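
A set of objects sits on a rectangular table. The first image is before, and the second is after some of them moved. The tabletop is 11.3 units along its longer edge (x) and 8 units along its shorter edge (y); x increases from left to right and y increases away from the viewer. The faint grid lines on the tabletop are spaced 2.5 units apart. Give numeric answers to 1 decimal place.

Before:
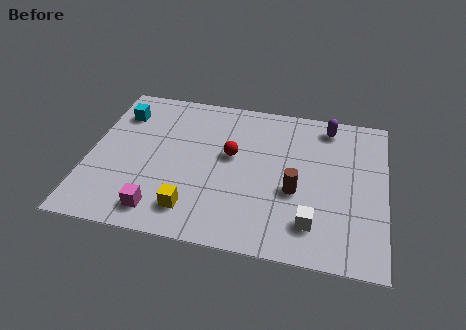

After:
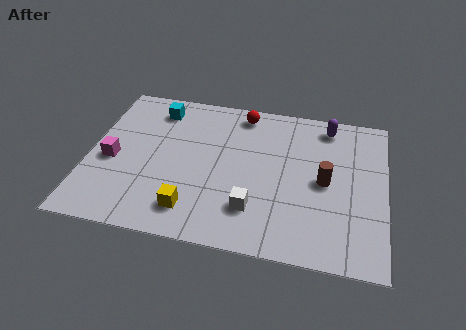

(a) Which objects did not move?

the purple capsule and the yellow cube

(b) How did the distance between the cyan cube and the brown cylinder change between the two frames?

-0.4

Before: roughly 7.5 units apart; after: 7.1. That's 0.4 units closer together.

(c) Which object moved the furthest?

the magenta cube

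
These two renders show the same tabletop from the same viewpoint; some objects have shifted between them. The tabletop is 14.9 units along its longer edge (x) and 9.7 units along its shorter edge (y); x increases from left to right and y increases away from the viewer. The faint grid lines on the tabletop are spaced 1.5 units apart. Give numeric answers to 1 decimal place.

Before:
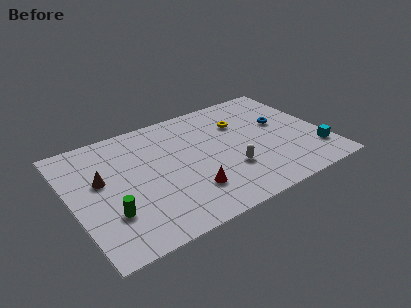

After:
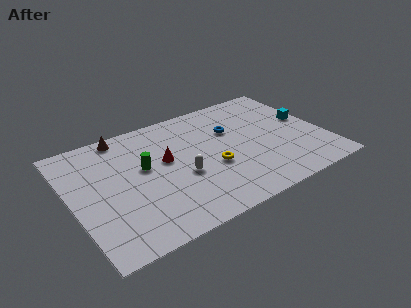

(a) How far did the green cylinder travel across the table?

3.6

The green cylinder was near (1.9, 2.9) before and (4.3, 5.6) after, so it travelled √(2.4² + 2.7²) ≈ 3.6 units.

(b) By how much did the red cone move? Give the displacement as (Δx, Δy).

(-0.9, 3.1)

From the two frames, the red cone sits at roughly (6.5, 2.5) before and (5.6, 5.6) after.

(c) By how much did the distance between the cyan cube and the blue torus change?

+0.8

The distance was about 3.7 in the first image and 4.5 in the second, so they moved 0.8 units further apart.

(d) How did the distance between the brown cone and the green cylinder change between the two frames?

+0.5

Before: roughly 2.8 units apart; after: 3.3. That's 0.5 units further apart.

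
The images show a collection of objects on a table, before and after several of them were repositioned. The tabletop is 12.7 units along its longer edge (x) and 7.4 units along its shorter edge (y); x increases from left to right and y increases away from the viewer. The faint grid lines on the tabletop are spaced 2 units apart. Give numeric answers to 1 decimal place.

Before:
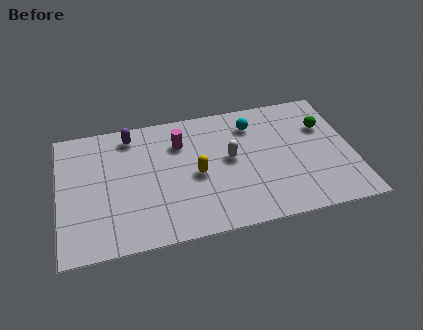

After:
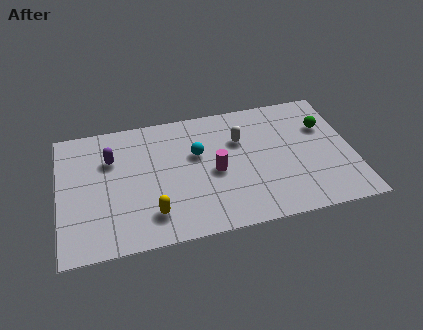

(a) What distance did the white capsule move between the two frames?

1.1

The white capsule moved from about (7.4, 4.0) to (7.9, 5.0), a distance of √(0.5² + 1.0²) ≈ 1.1.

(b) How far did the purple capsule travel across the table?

1.5

The purple capsule was near (3.2, 6.3) before and (2.3, 5.1) after, so it travelled √(0.9² + 1.2²) ≈ 1.5 units.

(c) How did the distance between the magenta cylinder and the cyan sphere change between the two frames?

-1.8

They were about 3.2 units apart before and 1.4 after — 1.8 units closer together.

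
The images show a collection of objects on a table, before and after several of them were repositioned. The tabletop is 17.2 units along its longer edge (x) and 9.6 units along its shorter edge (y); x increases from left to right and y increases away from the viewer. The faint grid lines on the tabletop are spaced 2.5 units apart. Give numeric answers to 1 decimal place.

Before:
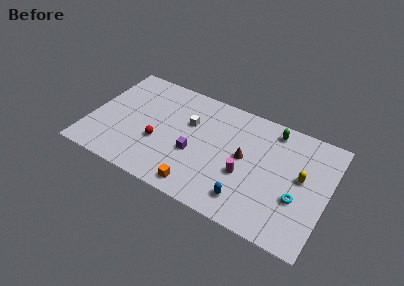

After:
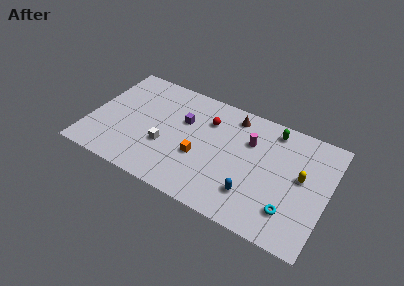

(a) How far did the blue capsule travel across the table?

0.7

The blue capsule moved from about (11.8, 1.8) to (12.1, 2.4), a distance of √(0.3² + 0.6²) ≈ 0.7.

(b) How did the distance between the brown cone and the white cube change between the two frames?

+2.1

The distance was about 4.3 in the first image and 6.4 in the second, so they moved 2.1 units further apart.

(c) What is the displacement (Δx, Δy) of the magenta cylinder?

(0.0, 2.9)

The magenta cylinder started near (11.4, 3.7) and ended near (11.4, 6.6).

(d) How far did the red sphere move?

4.7

From (5.1, 3.6) to (8.3, 7.0), the red sphere covered √(3.2² + 3.4²) ≈ 4.7 units.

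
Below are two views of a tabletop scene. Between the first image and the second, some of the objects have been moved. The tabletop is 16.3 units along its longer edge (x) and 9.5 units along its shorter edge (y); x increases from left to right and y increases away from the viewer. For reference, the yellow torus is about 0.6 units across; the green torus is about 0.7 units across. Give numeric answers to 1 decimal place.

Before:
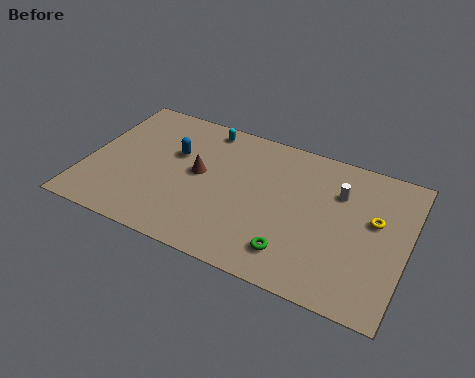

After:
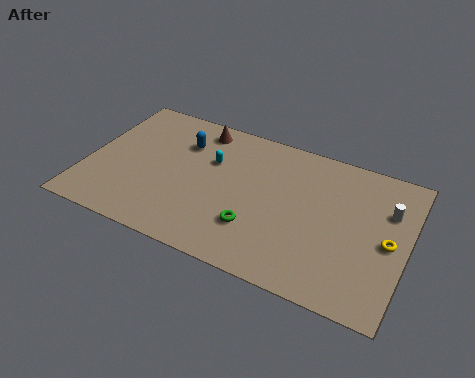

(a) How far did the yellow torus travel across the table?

1.4

The yellow torus was near (14.6, 5.6) before and (15.4, 4.5) after, so it travelled √(0.8² + 1.1²) ≈ 1.4 units.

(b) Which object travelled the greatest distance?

the brown cone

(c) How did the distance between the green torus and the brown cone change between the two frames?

+0.5

The distance was about 6.1 in the first image and 6.6 in the second, so they moved 0.5 units further apart.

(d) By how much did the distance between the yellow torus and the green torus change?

+1.5

Before: roughly 5.2 units apart; after: 6.7. That's 1.5 units further apart.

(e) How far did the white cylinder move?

2.5

From (12.7, 6.7) to (15.2, 6.5), the white cylinder covered √(2.5² + 0.2²) ≈ 2.5 units.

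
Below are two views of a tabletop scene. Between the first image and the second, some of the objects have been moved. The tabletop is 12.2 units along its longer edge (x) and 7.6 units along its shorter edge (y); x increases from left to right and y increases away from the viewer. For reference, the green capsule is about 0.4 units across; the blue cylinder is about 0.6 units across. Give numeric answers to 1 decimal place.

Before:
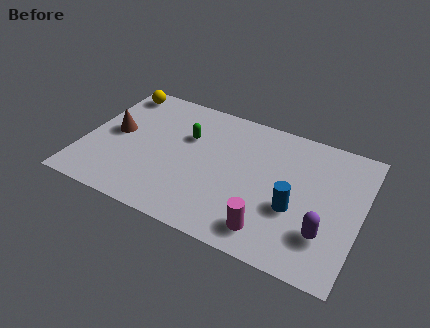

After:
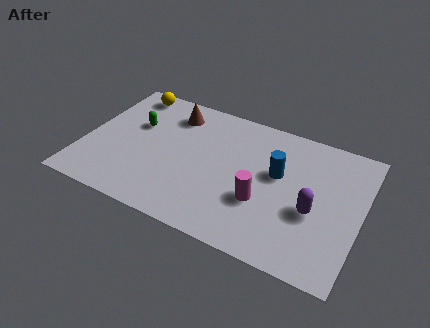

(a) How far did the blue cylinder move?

1.8

The blue cylinder was near (9.4, 2.9) before and (8.5, 4.5) after, so it travelled √(0.9² + 1.6²) ≈ 1.8 units.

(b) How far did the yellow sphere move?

0.5

The yellow sphere moved from about (1.0, 6.6) to (1.5, 6.7), a distance of √(0.5² + 0.1²) ≈ 0.5.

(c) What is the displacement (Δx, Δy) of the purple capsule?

(-0.6, 1.0)

The purple capsule started near (10.8, 2.1) and ended near (10.2, 3.1).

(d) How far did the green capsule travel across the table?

2.3

The green capsule was near (4.4, 5.0) before and (2.1, 4.8) after, so it travelled √(2.3² + 0.2²) ≈ 2.3 units.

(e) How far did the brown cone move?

3.1

The brown cone moved from about (1.3, 4.0) to (3.6, 6.1), a distance of √(2.3² + 2.1²) ≈ 3.1.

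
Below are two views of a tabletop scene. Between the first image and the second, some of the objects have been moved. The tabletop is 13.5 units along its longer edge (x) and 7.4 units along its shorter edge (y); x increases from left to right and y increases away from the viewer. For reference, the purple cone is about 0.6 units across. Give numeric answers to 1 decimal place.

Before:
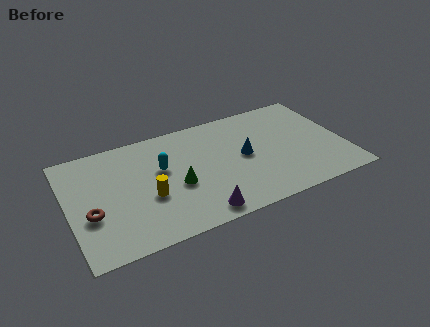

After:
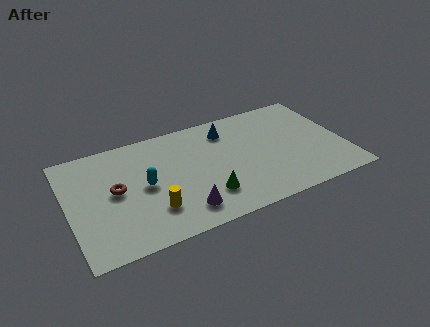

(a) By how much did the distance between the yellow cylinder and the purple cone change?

-1.5

The distance was about 3.0 in the first image and 1.5 in the second, so they moved 1.5 units closer together.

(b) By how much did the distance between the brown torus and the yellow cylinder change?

-0.3

Before: roughly 2.8 units apart; after: 2.5. That's 0.3 units closer together.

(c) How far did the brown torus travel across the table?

1.7

The brown torus was near (1.0, 2.8) before and (2.3, 3.9) after, so it travelled √(1.3² + 1.1²) ≈ 1.7 units.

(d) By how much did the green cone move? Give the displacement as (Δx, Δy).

(1.3, -1.2)

From the two frames, the green cone sits at roughly (5.2, 3.1) before and (6.5, 1.9) after.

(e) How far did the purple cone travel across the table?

0.9

The purple cone was near (6.0, 0.9) before and (5.3, 1.4) after, so it travelled √(0.7² + 0.5²) ≈ 0.9 units.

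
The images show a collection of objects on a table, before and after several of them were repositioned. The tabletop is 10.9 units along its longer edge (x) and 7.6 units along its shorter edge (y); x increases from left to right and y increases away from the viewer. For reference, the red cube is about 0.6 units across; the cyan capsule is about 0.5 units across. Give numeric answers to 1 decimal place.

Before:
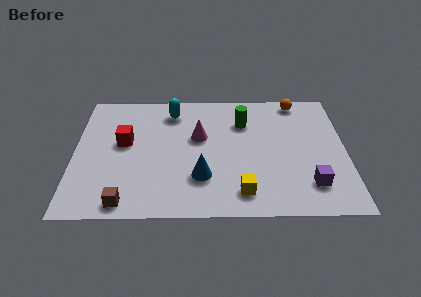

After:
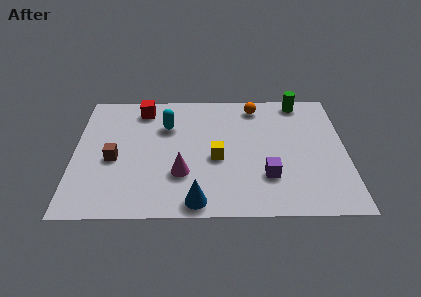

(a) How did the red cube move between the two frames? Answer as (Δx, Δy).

(0.7, 2.1)

From the two frames, the red cube sits at roughly (2.0, 4.3) before and (2.7, 6.4) after.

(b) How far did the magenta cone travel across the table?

2.3

The magenta cone moved from about (5.0, 4.6) to (4.3, 2.4), a distance of √(0.7² + 2.2²) ≈ 2.3.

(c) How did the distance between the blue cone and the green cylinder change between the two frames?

+3.6

Before: roughly 3.7 units apart; after: 7.3. That's 3.6 units further apart.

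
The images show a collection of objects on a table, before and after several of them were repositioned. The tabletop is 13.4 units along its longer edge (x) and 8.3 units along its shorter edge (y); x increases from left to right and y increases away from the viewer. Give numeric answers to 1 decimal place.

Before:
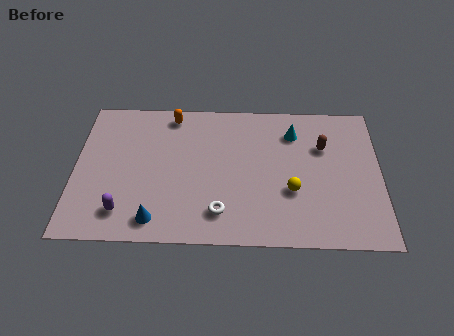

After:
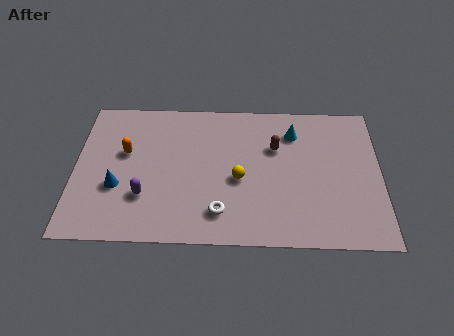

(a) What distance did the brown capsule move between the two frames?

2.1

From (10.9, 5.6) to (8.8, 5.5), the brown capsule covered √(2.1² + 0.1²) ≈ 2.1 units.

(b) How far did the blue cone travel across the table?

2.5

From (3.6, 1.2) to (1.9, 3.0), the blue cone covered √(1.7² + 1.8²) ≈ 2.5 units.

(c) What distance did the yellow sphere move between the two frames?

2.4

From (9.5, 3.0) to (7.2, 3.6), the yellow sphere covered √(2.3² + 0.6²) ≈ 2.4 units.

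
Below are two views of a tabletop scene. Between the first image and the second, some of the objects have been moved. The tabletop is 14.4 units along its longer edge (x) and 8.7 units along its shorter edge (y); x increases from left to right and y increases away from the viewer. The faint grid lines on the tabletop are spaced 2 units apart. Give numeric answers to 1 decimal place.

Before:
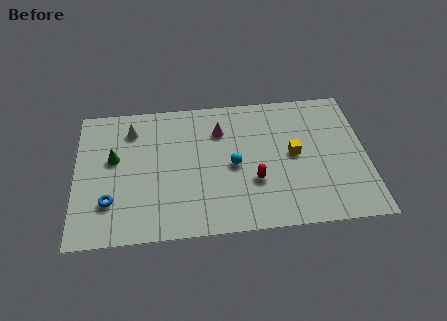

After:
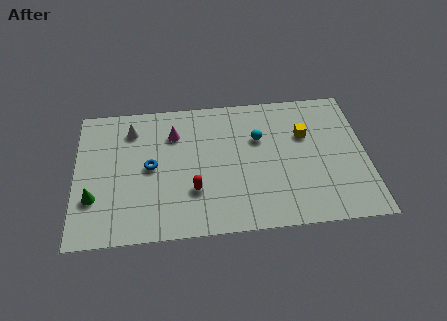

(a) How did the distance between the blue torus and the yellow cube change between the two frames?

-1.5

Before: roughly 9.3 units apart; after: 7.8. That's 1.5 units closer together.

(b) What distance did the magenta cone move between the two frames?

2.3

The magenta cone was near (7.2, 6.4) before and (4.9, 6.4) after, so it travelled √(2.3² + 0.0²) ≈ 2.3 units.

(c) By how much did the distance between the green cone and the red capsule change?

-2.3

Before: roughly 7.2 units apart; after: 4.9. That's 2.3 units closer together.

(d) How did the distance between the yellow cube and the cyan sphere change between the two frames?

-0.7

They were about 3.0 units apart before and 2.3 after — 0.7 units closer together.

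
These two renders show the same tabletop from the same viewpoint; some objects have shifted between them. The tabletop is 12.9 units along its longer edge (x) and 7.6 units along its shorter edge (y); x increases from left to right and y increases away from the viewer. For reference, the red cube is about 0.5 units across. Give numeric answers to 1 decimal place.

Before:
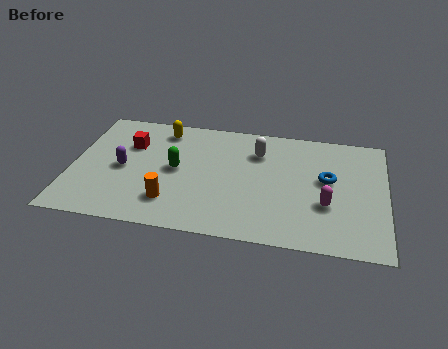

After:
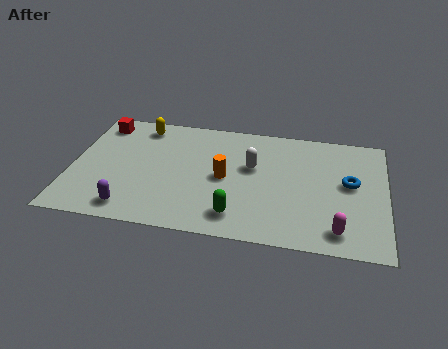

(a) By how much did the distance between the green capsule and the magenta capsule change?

-2.2

They were about 6.3 units apart before and 4.1 after — 2.2 units closer together.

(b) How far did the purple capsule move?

2.5

The purple capsule moved from about (2.1, 3.6) to (2.6, 1.1), a distance of √(0.5² + 2.5²) ≈ 2.5.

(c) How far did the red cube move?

1.8

The red cube was near (2.3, 5.2) before and (1.0, 6.4) after, so it travelled √(1.3² + 1.2²) ≈ 1.8 units.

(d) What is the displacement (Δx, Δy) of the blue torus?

(0.9, -0.1)

The blue torus started near (10.5, 4.3) and ended near (11.4, 4.2).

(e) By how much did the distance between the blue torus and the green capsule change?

-0.9

Before: roughly 6.2 units apart; after: 5.3. That's 0.9 units closer together.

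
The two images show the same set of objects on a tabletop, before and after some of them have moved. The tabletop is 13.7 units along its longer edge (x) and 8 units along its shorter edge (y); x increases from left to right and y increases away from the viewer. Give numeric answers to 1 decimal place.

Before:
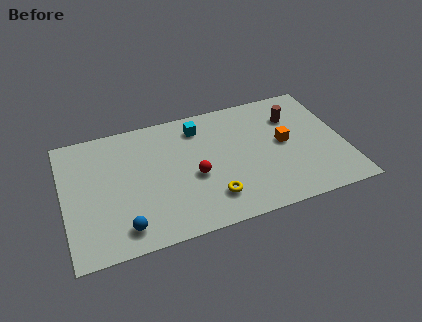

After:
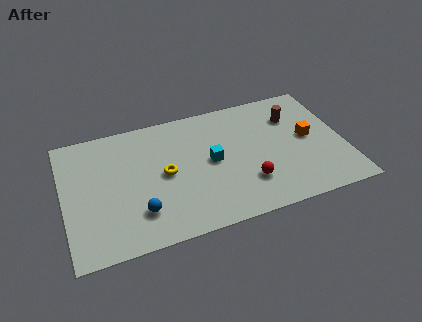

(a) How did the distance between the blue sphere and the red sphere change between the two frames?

+1.1

Before: roughly 4.2 units apart; after: 5.3. That's 1.1 units further apart.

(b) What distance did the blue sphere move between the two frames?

1.1

The blue sphere was near (2.7, 1.3) before and (3.5, 2.0) after, so it travelled √(0.8² + 0.7²) ≈ 1.1 units.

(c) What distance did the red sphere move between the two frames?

2.8

The red sphere moved from about (6.3, 3.4) to (8.8, 2.2), a distance of √(2.5² + 1.2²) ≈ 2.8.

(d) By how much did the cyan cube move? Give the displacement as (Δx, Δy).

(0.4, -2.4)

The cyan cube started near (6.8, 6.5) and ended near (7.2, 4.1).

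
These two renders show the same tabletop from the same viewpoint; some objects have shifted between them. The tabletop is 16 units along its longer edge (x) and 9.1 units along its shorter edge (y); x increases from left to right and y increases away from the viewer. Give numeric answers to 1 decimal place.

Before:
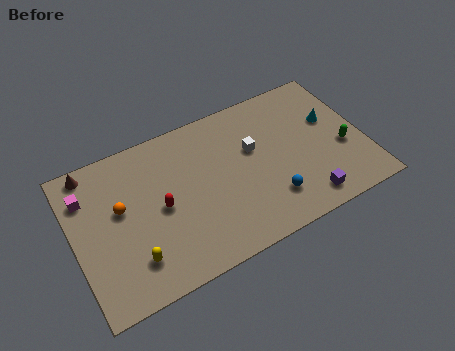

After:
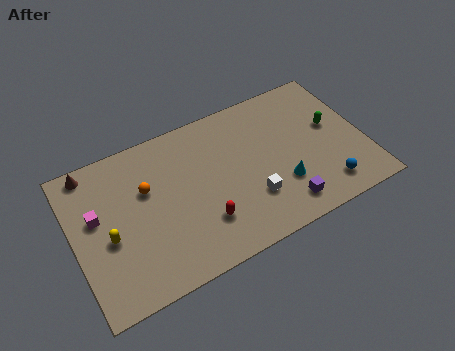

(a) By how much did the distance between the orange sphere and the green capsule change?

-2.0

They were about 12.3 units apart before and 10.3 after — 2.0 units closer together.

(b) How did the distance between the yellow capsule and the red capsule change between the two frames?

+2.3

Before: roughly 2.9 units apart; after: 5.2. That's 2.3 units further apart.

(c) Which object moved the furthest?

the cyan cone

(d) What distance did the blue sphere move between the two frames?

3.1

From (10.5, 2.2) to (13.5, 1.6), the blue sphere covered √(3.0² + 0.6²) ≈ 3.1 units.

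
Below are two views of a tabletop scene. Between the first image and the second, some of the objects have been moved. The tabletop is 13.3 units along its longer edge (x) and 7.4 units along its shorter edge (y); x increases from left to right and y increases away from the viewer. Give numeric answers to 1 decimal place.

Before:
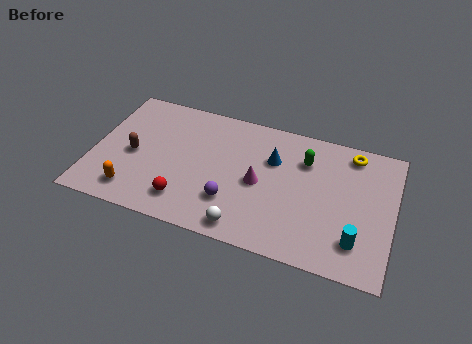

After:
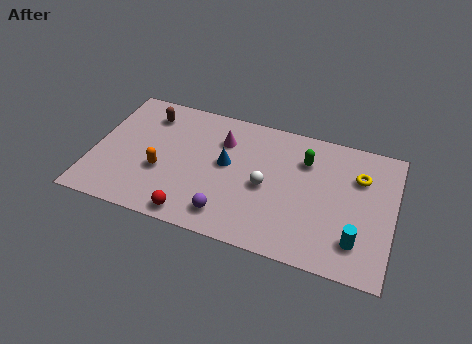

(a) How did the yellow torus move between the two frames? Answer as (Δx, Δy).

(0.4, -1.2)

From the two frames, the yellow torus sits at roughly (11.3, 6.4) before and (11.7, 5.2) after.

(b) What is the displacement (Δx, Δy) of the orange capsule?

(1.1, 1.5)

From the two frames, the orange capsule sits at roughly (2.0, 1.3) before and (3.1, 2.8) after.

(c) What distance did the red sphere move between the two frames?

0.8

The red sphere moved from about (4.3, 1.5) to (4.7, 0.8), a distance of √(0.4² + 0.7²) ≈ 0.8.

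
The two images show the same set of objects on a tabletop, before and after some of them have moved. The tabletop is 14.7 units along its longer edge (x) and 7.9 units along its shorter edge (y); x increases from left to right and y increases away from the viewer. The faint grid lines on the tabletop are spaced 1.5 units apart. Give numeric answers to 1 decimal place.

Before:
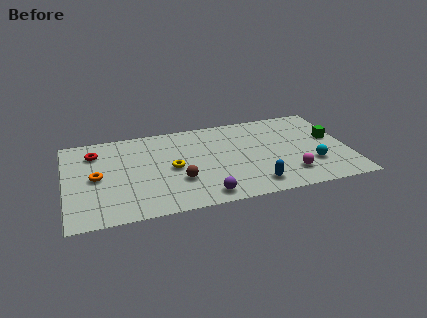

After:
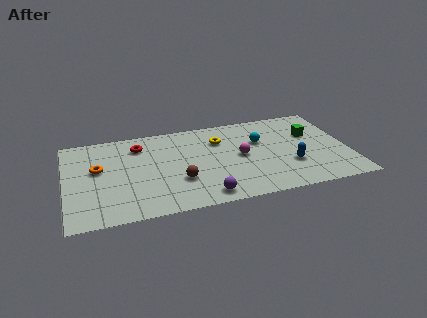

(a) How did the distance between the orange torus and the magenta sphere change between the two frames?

-2.7

Before: roughly 10.1 units apart; after: 7.4. That's 2.7 units closer together.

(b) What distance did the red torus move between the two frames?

2.3

From (1.6, 6.1) to (3.9, 6.2), the red torus covered √(2.3² + 0.1²) ≈ 2.3 units.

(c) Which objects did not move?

the brown sphere and the purple sphere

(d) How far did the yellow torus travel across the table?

3.2

The yellow torus moved from about (5.5, 3.8) to (8.1, 5.7), a distance of √(2.6² + 1.9²) ≈ 3.2.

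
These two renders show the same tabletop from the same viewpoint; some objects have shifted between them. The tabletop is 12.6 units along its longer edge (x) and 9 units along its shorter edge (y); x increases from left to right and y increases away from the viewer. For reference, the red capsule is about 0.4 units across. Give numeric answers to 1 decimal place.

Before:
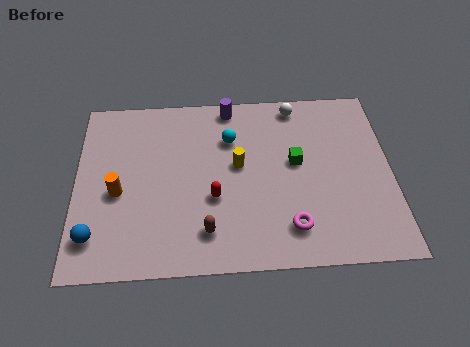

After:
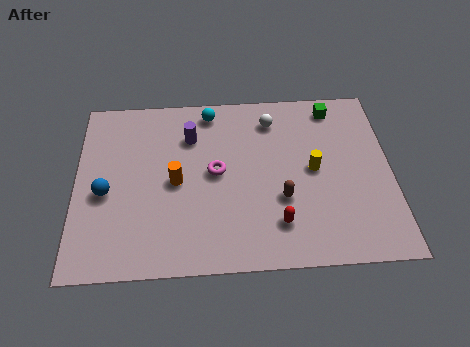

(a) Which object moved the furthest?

the magenta torus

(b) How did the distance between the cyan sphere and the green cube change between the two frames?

+2.0

They were about 3.0 units apart before and 5.0 after — 2.0 units further apart.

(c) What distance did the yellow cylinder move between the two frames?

3.0

From (6.5, 5.0) to (9.5, 4.6), the yellow cylinder covered √(3.0² + 0.4²) ≈ 3.0 units.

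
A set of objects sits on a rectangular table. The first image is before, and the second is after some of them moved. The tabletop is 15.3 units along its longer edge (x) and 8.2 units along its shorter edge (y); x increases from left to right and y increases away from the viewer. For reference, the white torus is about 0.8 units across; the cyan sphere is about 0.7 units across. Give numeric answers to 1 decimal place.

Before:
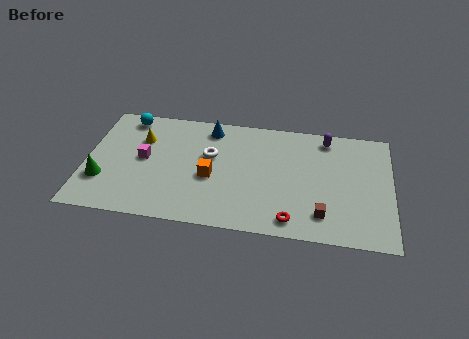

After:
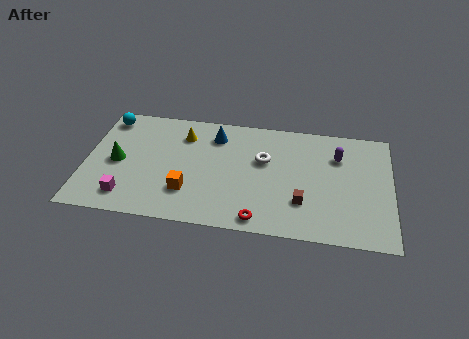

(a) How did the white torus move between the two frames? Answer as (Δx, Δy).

(2.7, 0.1)

From the two frames, the white torus sits at roughly (6.2, 5.0) before and (8.9, 5.1) after.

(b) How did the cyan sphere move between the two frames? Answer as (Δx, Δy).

(-1.0, -0.2)

The cyan sphere started near (1.9, 7.2) and ended near (0.9, 7.0).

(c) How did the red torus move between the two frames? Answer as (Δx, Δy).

(-1.6, -0.2)

The red torus was at about (10.4, 1.1) and moved to about (8.8, 0.9).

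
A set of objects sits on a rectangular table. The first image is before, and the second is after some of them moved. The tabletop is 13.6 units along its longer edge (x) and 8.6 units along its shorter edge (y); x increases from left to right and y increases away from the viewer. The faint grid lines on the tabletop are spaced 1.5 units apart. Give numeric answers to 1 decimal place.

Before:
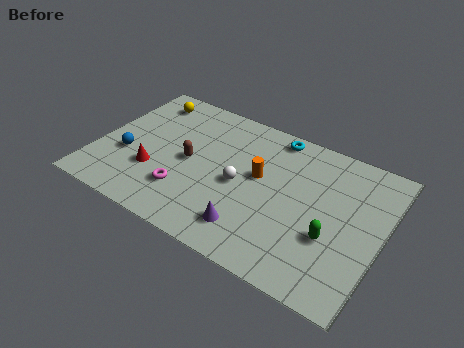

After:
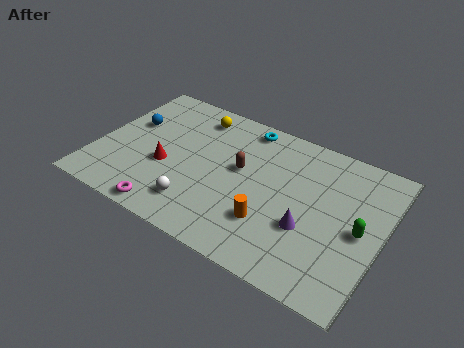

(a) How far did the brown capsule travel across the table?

2.5

The brown capsule moved from about (4.4, 4.2) to (6.8, 4.9), a distance of √(2.4² + 0.7²) ≈ 2.5.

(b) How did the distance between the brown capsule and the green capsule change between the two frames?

-1.2

They were about 7.1 units apart before and 5.9 after — 1.2 units closer together.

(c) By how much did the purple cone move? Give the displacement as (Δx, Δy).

(2.5, 1.4)

From the two frames, the purple cone sits at roughly (7.8, 1.7) before and (10.3, 3.1) after.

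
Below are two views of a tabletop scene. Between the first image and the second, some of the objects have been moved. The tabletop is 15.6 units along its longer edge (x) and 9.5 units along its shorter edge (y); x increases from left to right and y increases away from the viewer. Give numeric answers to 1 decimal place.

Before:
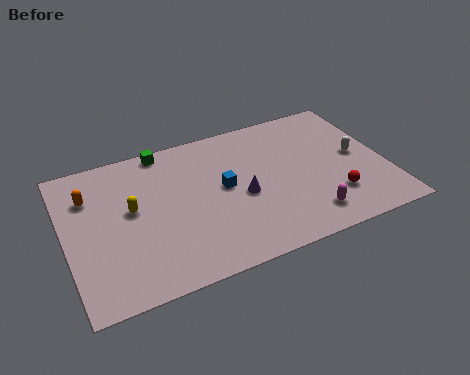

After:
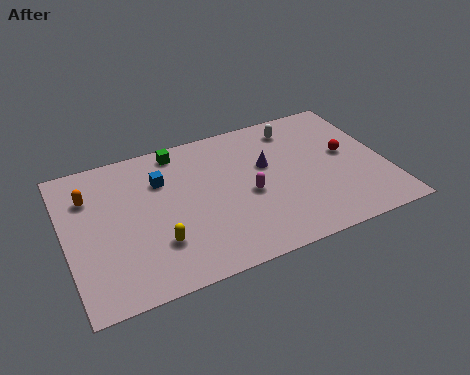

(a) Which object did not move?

the orange capsule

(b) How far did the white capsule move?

4.0

The white capsule was near (14.3, 4.9) before and (11.6, 7.9) after, so it travelled √(2.7² + 3.0²) ≈ 4.0 units.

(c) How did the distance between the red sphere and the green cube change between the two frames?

-1.3

Before: roughly 9.9 units apart; after: 8.6. That's 1.3 units closer together.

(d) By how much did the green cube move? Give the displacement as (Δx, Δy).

(0.7, -0.3)

The green cube started near (5.1, 8.7) and ended near (5.8, 8.4).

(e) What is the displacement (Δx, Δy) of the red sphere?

(1.0, 2.7)

The red sphere was at about (12.8, 2.5) and moved to about (13.8, 5.2).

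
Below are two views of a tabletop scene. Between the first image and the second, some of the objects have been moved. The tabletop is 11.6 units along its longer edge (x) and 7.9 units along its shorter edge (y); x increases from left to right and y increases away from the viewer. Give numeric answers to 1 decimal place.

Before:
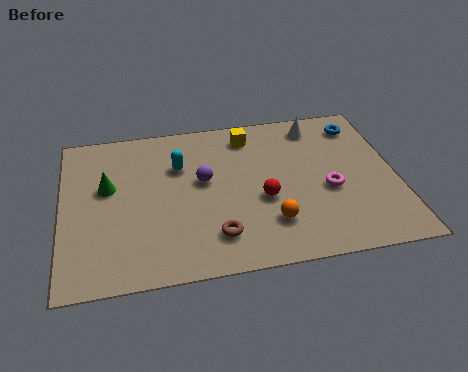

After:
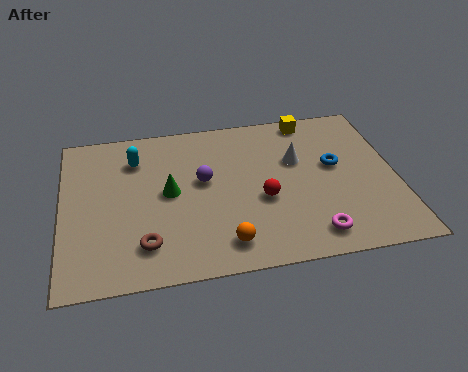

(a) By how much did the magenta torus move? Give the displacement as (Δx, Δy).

(-0.7, -2.1)

From the two frames, the magenta torus sits at roughly (9.2, 3.3) before and (8.5, 1.2) after.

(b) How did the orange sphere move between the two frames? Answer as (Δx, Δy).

(-1.6, -0.7)

From the two frames, the orange sphere sits at roughly (7.1, 2.0) before and (5.5, 1.3) after.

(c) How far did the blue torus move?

2.2

The blue torus moved from about (10.5, 6.5) to (9.5, 4.5), a distance of √(1.0² + 2.0²) ≈ 2.2.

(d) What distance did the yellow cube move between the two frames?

2.3

The yellow cube moved from about (6.6, 6.6) to (8.8, 7.1), a distance of √(2.2² + 0.5²) ≈ 2.3.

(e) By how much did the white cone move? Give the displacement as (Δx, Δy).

(-0.8, -1.7)

The white cone was at about (9.0, 6.7) and moved to about (8.2, 5.0).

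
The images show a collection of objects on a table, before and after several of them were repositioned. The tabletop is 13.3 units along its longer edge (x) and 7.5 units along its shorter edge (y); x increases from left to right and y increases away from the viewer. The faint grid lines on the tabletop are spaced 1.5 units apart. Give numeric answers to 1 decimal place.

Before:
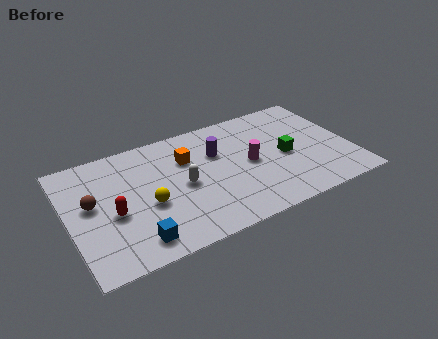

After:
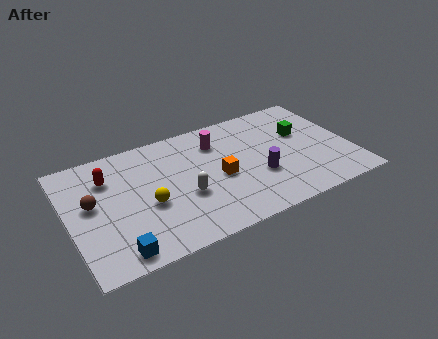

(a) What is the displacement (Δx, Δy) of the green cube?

(1.0, 1.2)

From the two frames, the green cube sits at roughly (10.2, 3.5) before and (11.2, 4.7) after.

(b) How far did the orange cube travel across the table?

2.2

The orange cube was near (5.7, 5.2) before and (7.0, 3.4) after, so it travelled √(1.3² + 1.8²) ≈ 2.2 units.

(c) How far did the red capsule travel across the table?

2.3

The red capsule was near (2.0, 3.2) before and (2.0, 5.5) after, so it travelled √(0.0² + 2.3²) ≈ 2.3 units.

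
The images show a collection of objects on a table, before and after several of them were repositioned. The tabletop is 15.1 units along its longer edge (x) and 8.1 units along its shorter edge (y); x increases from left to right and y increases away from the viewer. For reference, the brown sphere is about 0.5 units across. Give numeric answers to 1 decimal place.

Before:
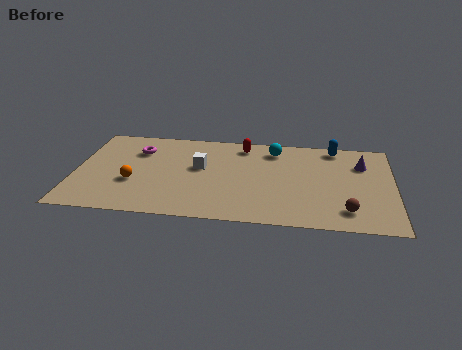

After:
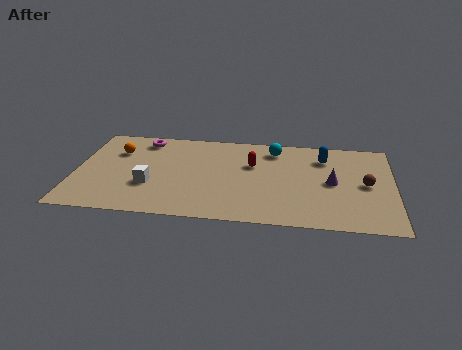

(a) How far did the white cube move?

3.0

From (5.9, 4.7) to (3.6, 2.8), the white cube covered √(2.3² + 1.9²) ≈ 3.0 units.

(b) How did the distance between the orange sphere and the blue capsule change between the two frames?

-0.5

They were about 10.4 units apart before and 9.9 after — 0.5 units closer together.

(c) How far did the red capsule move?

1.8

From (7.9, 6.9) to (8.4, 5.2), the red capsule covered √(0.5² + 1.7²) ≈ 1.8 units.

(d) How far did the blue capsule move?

1.1

From (12.3, 7.2) to (11.8, 6.2), the blue capsule covered √(0.5² + 1.0²) ≈ 1.1 units.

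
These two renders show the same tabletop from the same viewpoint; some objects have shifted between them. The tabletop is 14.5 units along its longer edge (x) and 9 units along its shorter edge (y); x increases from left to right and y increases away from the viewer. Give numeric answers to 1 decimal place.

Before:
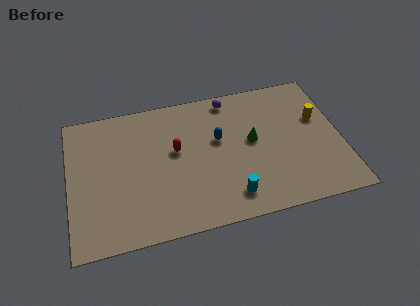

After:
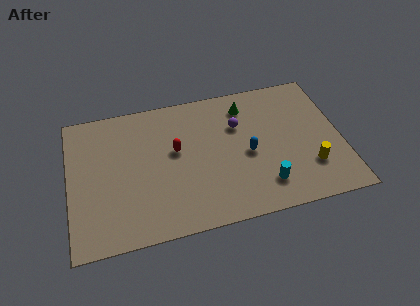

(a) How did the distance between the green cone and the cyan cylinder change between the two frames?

+1.8

Before: roughly 3.6 units apart; after: 5.4. That's 1.8 units further apart.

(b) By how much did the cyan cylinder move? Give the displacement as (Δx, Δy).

(1.8, 0.3)

From the two frames, the cyan cylinder sits at roughly (8.4, 1.6) before and (10.2, 1.9) after.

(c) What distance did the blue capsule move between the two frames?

2.0

The blue capsule was near (8.0, 5.4) before and (9.5, 4.1) after, so it travelled √(1.5² + 1.3²) ≈ 2.0 units.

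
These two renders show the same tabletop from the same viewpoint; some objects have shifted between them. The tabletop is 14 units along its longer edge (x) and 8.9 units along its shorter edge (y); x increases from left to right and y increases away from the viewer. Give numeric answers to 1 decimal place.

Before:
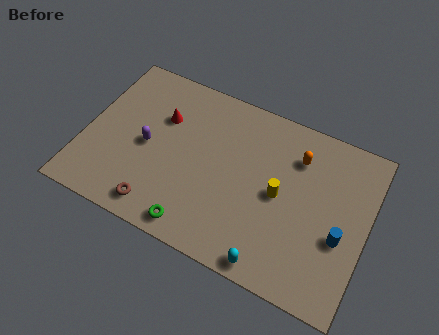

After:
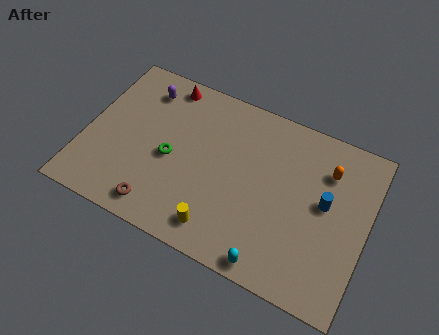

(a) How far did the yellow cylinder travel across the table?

4.0

From (9.7, 4.4) to (7.1, 1.4), the yellow cylinder covered √(2.6² + 3.0²) ≈ 4.0 units.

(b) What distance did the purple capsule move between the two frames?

3.1

From (3.1, 4.2) to (2.5, 7.2), the purple capsule covered √(0.6² + 3.0²) ≈ 3.1 units.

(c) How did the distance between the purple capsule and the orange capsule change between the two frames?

+1.7

They were about 7.6 units apart before and 9.3 after — 1.7 units further apart.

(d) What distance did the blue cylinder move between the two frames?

1.7

The blue cylinder was near (12.8, 3.5) before and (11.9, 4.9) after, so it travelled √(0.9² + 1.4²) ≈ 1.7 units.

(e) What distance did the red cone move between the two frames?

1.9

The red cone was near (3.6, 6.0) before and (3.5, 7.9) after, so it travelled √(0.1² + 1.9²) ≈ 1.9 units.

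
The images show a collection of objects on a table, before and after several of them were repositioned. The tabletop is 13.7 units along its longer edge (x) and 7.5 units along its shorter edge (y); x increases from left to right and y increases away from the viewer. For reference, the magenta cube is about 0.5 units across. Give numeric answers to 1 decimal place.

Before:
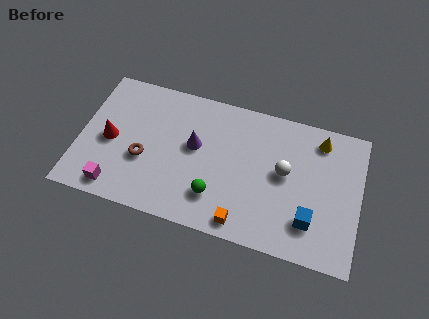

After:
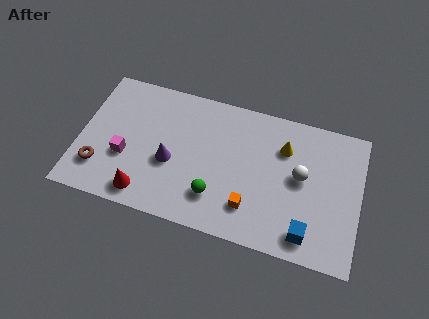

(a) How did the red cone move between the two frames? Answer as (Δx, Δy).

(1.9, -2.4)

From the two frames, the red cone sits at roughly (1.5, 3.5) before and (3.4, 1.1) after.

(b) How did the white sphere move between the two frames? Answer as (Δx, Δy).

(0.8, 0.0)

The white sphere was at about (10.0, 4.1) and moved to about (10.8, 4.1).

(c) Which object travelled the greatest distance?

the red cone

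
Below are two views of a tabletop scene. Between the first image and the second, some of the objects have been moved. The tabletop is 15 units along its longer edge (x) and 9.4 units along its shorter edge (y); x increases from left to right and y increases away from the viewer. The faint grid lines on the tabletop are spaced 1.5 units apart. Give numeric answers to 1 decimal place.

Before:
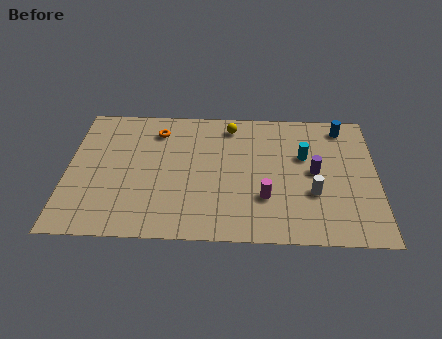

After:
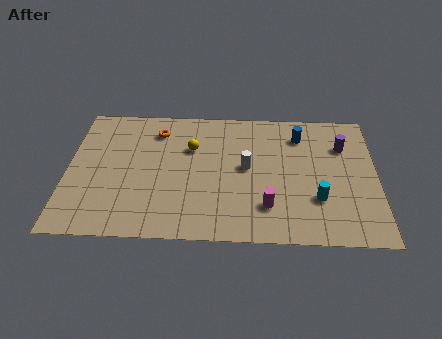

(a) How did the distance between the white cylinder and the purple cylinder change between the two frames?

+3.5

Before: roughly 1.5 units apart; after: 5.0. That's 3.5 units further apart.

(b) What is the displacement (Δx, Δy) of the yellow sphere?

(-1.9, -1.7)

The yellow sphere started near (7.9, 8.0) and ended near (6.0, 6.3).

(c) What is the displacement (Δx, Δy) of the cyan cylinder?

(0.6, -3.0)

From the two frames, the cyan cylinder sits at roughly (11.5, 5.9) before and (12.1, 2.9) after.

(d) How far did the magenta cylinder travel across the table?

0.6

The magenta cylinder moved from about (9.6, 2.9) to (9.7, 2.3), a distance of √(0.1² + 0.6²) ≈ 0.6.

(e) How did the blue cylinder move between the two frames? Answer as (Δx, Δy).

(-2.1, -0.7)

The blue cylinder started near (13.4, 8.1) and ended near (11.3, 7.4).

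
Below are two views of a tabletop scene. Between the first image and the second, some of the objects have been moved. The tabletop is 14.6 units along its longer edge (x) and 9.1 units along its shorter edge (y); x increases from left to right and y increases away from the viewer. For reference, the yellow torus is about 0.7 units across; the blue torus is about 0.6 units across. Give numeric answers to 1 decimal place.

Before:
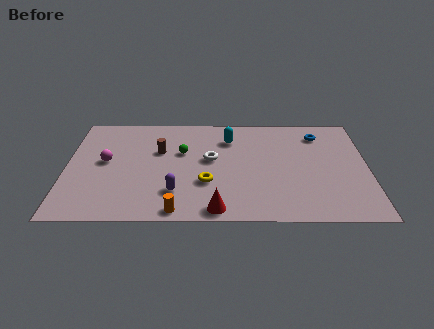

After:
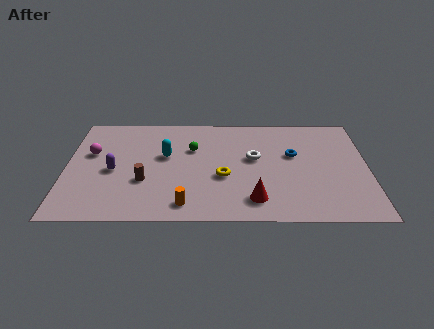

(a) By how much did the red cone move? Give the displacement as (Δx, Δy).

(1.8, 0.8)

The red cone was at about (7.3, 0.9) and moved to about (9.1, 1.7).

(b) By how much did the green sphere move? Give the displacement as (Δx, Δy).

(0.5, 0.3)

From the two frames, the green sphere sits at roughly (5.6, 5.7) before and (6.1, 6.0) after.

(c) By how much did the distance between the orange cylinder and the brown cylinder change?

-2.3

They were about 5.1 units apart before and 2.8 after — 2.3 units closer together.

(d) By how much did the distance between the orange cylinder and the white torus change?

+0.5

The distance was about 4.6 in the first image and 5.1 in the second, so they moved 0.5 units further apart.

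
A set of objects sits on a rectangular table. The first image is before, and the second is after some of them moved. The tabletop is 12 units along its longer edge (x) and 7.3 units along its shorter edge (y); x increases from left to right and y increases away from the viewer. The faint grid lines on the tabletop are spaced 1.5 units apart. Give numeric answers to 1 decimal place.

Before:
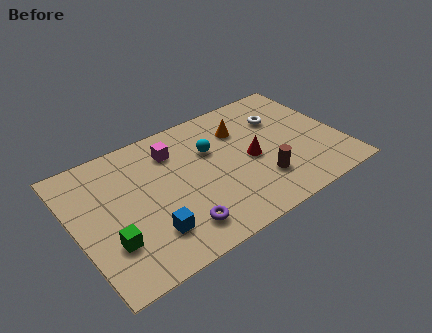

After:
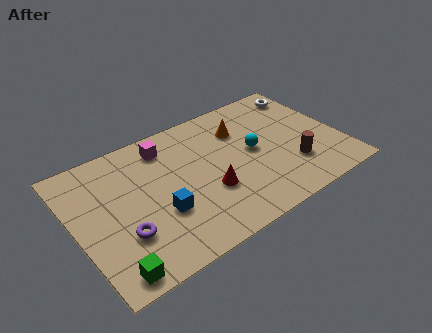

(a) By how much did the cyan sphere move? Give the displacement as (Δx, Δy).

(1.8, -1.0)

The cyan sphere was at about (6.3, 4.8) and moved to about (8.1, 3.8).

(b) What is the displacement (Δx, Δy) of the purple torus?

(-2.3, 0.9)

The purple torus was at about (4.2, 1.4) and moved to about (1.9, 2.3).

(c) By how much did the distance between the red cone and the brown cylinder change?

+2.4

They were about 1.4 units apart before and 3.8 after — 2.4 units further apart.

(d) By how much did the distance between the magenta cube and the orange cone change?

+0.4

They were about 3.1 units apart before and 3.5 after — 0.4 units further apart.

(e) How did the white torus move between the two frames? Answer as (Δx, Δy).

(1.5, 1.0)

The white torus was at about (9.6, 5.1) and moved to about (11.1, 6.1).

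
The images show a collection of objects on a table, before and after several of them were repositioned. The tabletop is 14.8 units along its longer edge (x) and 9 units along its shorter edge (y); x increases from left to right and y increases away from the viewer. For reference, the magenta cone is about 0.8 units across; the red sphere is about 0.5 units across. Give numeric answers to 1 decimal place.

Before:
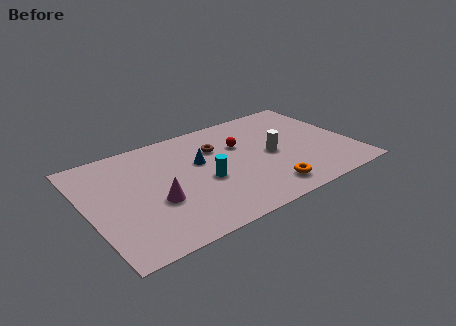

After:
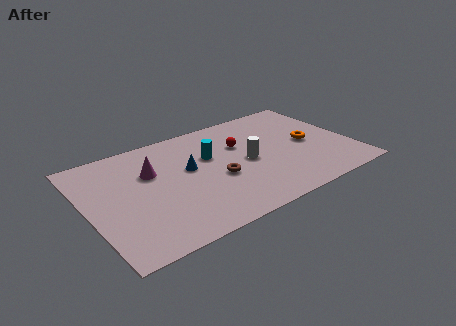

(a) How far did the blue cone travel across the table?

0.8

From (6.4, 5.5) to (5.7, 5.2), the blue cone covered √(0.7² + 0.3²) ≈ 0.8 units.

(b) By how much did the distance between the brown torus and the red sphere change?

+1.4

The distance was about 1.4 in the first image and 2.8 in the second, so they moved 1.4 units further apart.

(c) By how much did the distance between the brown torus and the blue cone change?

+0.7

They were about 1.4 units apart before and 2.1 after — 0.7 units further apart.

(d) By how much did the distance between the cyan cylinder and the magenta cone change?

+0.5

Before: roughly 2.8 units apart; after: 3.3. That's 0.5 units further apart.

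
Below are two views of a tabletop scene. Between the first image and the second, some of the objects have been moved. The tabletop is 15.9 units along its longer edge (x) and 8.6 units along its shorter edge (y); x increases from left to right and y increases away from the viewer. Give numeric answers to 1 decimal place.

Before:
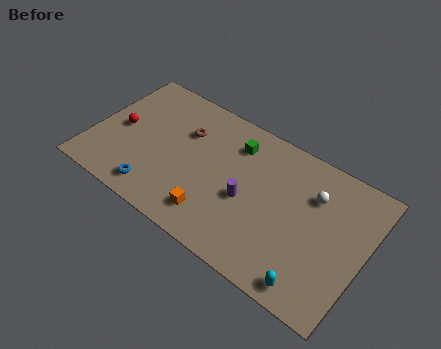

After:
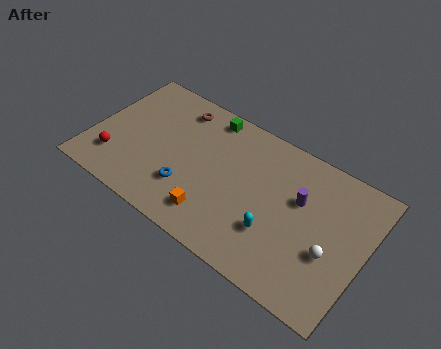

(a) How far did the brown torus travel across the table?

1.5

The brown torus was near (5.1, 5.9) before and (4.4, 7.2) after, so it travelled √(0.7² + 1.3²) ≈ 1.5 units.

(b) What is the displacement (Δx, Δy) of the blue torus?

(1.7, 1.2)

The blue torus started near (4.2, 1.3) and ended near (5.9, 2.5).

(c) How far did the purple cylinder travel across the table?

3.3

From (9.2, 3.7) to (12.0, 5.4), the purple cylinder covered √(2.8² + 1.7²) ≈ 3.3 units.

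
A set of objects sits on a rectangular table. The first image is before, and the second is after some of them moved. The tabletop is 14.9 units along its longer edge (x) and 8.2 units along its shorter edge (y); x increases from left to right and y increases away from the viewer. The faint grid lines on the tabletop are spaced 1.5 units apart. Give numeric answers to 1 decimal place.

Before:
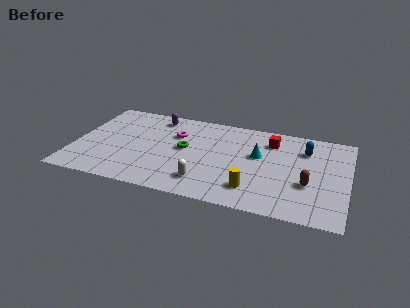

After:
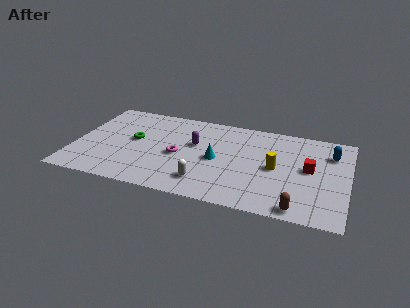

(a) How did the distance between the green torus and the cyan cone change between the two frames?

+0.6

They were about 4.0 units apart before and 4.6 after — 0.6 units further apart.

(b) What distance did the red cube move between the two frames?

3.0

The red cube moved from about (10.6, 6.4) to (12.8, 4.4), a distance of √(2.2² + 2.0²) ≈ 3.0.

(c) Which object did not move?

the white capsule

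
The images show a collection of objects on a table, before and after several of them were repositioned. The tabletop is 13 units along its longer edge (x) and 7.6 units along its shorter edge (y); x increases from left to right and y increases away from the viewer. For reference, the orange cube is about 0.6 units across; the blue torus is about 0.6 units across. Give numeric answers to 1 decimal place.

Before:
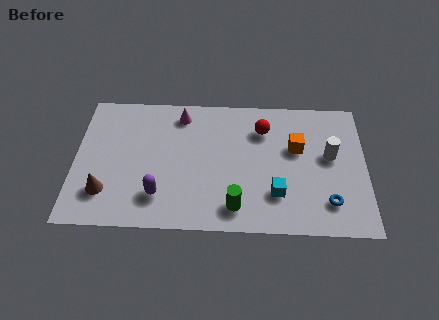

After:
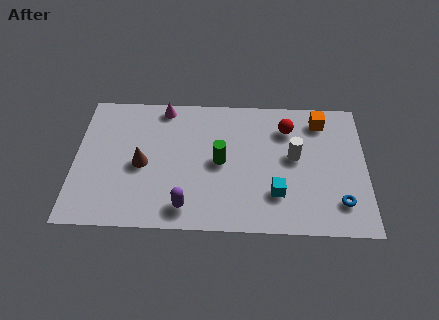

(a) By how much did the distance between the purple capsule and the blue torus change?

-0.7

Before: roughly 7.5 units apart; after: 6.8. That's 0.7 units closer together.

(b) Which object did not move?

the cyan cube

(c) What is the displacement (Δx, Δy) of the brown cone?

(1.6, 1.6)

The brown cone was at about (1.4, 1.9) and moved to about (3.0, 3.5).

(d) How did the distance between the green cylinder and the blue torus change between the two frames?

+1.6

They were about 4.1 units apart before and 5.7 after — 1.6 units further apart.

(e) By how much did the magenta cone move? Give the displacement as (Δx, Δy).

(-0.8, 0.4)

The magenta cone started near (4.7, 6.4) and ended near (3.9, 6.8).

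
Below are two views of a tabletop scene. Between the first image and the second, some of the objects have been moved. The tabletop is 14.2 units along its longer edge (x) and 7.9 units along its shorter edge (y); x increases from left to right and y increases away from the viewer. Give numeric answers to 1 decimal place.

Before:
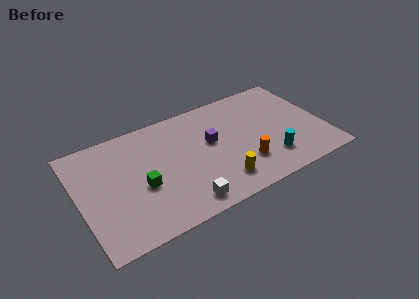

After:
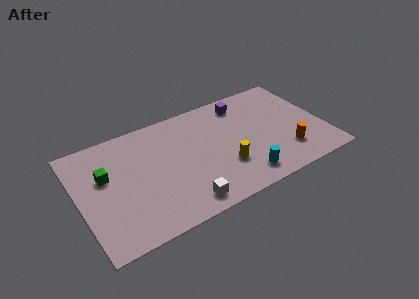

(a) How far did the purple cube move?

3.0

From (7.7, 4.6) to (9.9, 6.6), the purple cube covered √(2.2² + 2.0²) ≈ 3.0 units.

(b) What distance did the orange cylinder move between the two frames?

2.5

The orange cylinder was near (9.3, 2.2) before and (11.8, 2.0) after, so it travelled √(2.5² + 0.2²) ≈ 2.5 units.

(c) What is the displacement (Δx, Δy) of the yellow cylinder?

(0.4, 0.9)

The yellow cylinder was at about (7.8, 1.6) and moved to about (8.2, 2.5).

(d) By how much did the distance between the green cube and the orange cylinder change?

+4.7

They were about 5.9 units apart before and 10.6 after — 4.7 units further apart.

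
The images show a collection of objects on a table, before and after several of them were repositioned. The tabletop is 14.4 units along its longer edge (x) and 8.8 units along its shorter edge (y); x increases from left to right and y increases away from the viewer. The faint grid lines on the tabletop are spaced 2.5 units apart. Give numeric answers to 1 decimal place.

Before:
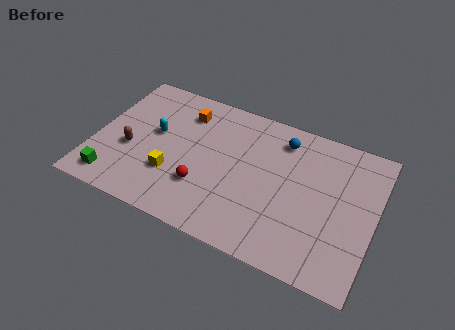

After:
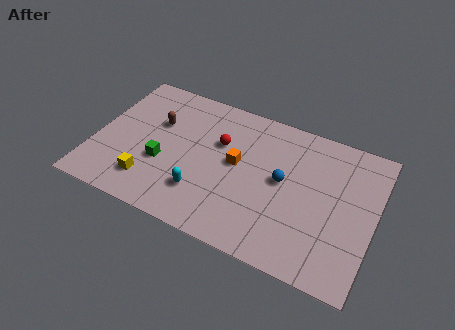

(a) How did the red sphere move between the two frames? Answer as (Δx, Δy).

(0.5, 3.0)

The red sphere was at about (5.8, 2.7) and moved to about (6.3, 5.7).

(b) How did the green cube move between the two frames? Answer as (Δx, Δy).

(2.3, 2.0)

The green cube was at about (1.3, 1.3) and moved to about (3.6, 3.3).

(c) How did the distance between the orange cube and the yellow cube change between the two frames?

+1.0

Before: roughly 4.1 units apart; after: 5.1. That's 1.0 units further apart.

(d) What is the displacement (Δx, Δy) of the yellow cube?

(-1.1, -0.9)

The yellow cube started near (4.2, 2.8) and ended near (3.1, 1.9).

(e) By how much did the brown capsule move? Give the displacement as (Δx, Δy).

(1.1, 2.2)

From the two frames, the brown capsule sits at roughly (1.9, 3.5) before and (3.0, 5.7) after.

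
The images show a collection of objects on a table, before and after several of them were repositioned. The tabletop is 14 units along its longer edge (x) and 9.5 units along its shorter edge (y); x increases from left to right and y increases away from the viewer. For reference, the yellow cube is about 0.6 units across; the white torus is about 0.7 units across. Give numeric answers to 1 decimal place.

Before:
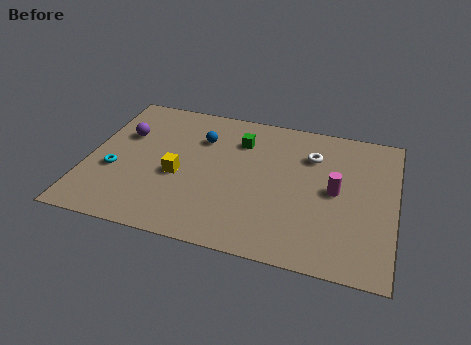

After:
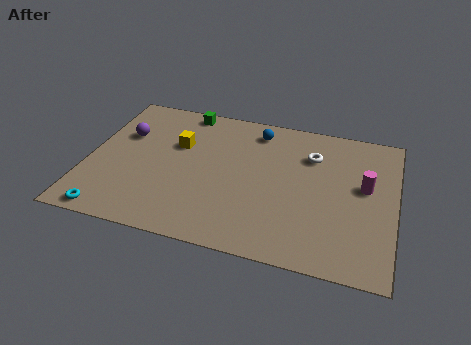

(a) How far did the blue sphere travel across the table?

2.8

The blue sphere moved from about (5.0, 6.8) to (7.5, 8.0), a distance of √(2.5² + 1.2²) ≈ 2.8.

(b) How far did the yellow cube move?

2.1

The yellow cube was near (4.2, 4.0) before and (4.0, 6.1) after, so it travelled √(0.2² + 2.1²) ≈ 2.1 units.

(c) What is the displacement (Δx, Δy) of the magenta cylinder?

(1.3, 0.6)

The magenta cylinder started near (11.3, 4.8) and ended near (12.6, 5.4).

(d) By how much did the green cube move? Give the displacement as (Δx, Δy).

(-2.7, 1.5)

The green cube started near (6.8, 7.1) and ended near (4.1, 8.6).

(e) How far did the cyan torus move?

2.8

The cyan torus moved from about (1.3, 3.6) to (1.4, 0.8), a distance of √(0.1² + 2.8²) ≈ 2.8.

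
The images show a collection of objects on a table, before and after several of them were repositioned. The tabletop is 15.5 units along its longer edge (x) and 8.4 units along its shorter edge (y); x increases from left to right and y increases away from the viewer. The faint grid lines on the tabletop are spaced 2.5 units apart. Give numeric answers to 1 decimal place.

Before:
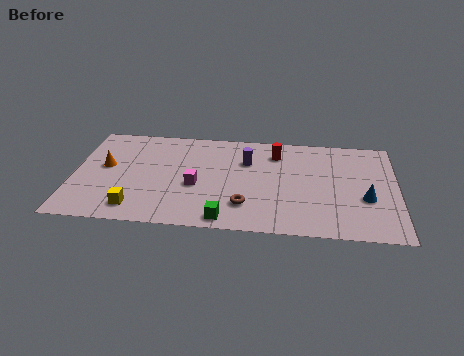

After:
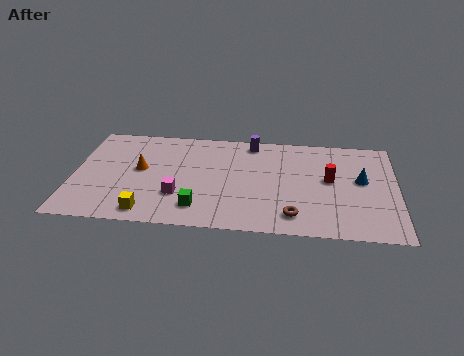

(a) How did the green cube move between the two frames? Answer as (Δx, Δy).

(-1.3, 0.8)

From the two frames, the green cube sits at roughly (7.4, 0.9) before and (6.1, 1.7) after.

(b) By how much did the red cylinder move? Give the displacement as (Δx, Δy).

(2.6, -2.0)

From the two frames, the red cylinder sits at roughly (9.7, 6.6) before and (12.3, 4.6) after.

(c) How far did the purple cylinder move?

1.6

From (8.3, 5.8) to (8.5, 7.4), the purple cylinder covered √(0.2² + 1.6²) ≈ 1.6 units.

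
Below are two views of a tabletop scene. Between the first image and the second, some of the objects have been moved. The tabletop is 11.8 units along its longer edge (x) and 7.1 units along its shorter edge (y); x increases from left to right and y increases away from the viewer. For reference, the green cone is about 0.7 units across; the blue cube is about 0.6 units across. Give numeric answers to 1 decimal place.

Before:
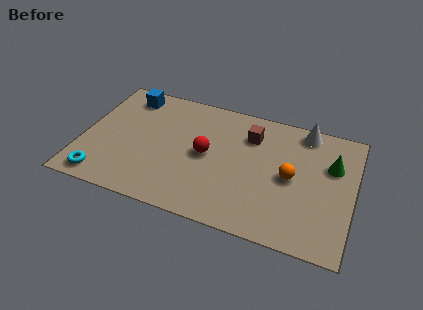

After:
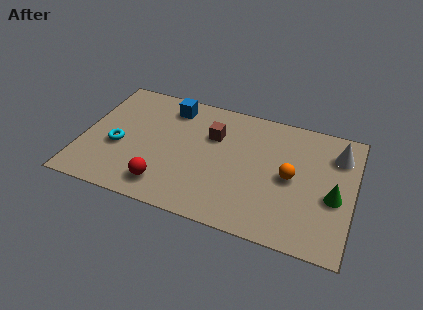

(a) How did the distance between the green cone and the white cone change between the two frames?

+0.3

Before: roughly 2.1 units apart; after: 2.4. That's 0.3 units further apart.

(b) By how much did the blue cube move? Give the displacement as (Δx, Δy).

(1.9, -0.1)

The blue cube started near (1.7, 6.0) and ended near (3.6, 5.9).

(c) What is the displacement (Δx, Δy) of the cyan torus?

(0.5, 2.0)

The cyan torus started near (1.1, 0.9) and ended near (1.6, 2.9).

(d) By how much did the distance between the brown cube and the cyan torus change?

-3.1

The distance was about 7.5 in the first image and 4.4 in the second, so they moved 3.1 units closer together.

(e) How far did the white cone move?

1.7

From (9.5, 6.3) to (11.0, 5.4), the white cone covered √(1.5² + 0.9²) ≈ 1.7 units.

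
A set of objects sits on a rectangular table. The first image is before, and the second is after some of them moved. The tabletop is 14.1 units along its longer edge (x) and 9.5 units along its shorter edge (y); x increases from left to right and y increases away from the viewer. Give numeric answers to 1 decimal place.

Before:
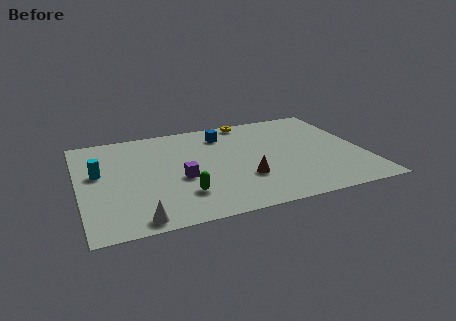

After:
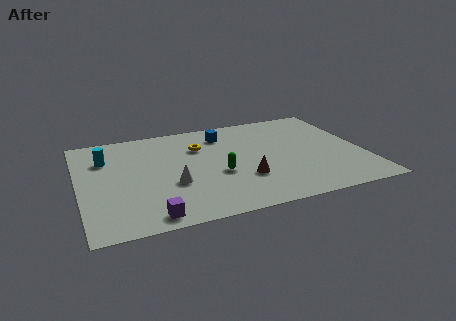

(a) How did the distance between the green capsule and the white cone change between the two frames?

-0.4

The distance was about 2.7 in the first image and 2.3 in the second, so they moved 0.4 units closer together.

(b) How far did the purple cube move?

3.4

The purple cube was near (4.9, 3.9) before and (3.2, 1.0) after, so it travelled √(1.7² + 2.9²) ≈ 3.4 units.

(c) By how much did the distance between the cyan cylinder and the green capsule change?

+1.2

They were about 5.0 units apart before and 6.2 after — 1.2 units further apart.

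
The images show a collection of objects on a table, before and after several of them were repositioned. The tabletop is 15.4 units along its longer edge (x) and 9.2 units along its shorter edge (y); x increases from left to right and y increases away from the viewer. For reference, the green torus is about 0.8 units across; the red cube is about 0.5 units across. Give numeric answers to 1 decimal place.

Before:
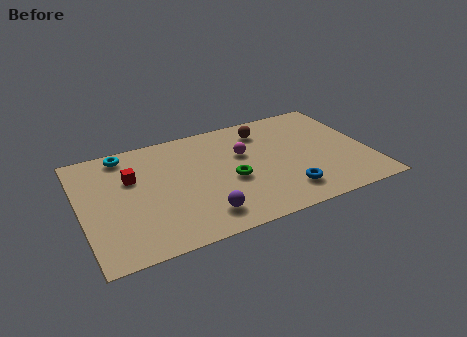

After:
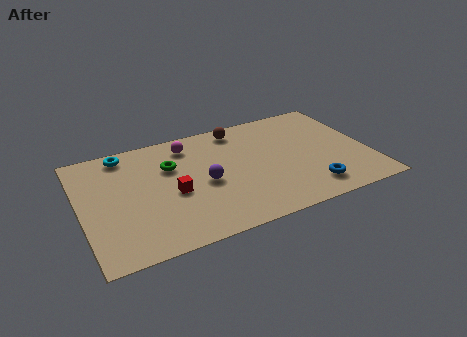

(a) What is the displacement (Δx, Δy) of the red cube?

(2.0, -2.0)

The red cube started near (2.8, 6.0) and ended near (4.8, 4.0).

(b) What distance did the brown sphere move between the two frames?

1.4

From (10.1, 7.4) to (8.8, 8.0), the brown sphere covered √(1.3² + 0.6²) ≈ 1.4 units.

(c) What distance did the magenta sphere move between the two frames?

3.3

From (8.8, 5.8) to (6.0, 7.6), the magenta sphere covered √(2.8² + 1.8²) ≈ 3.3 units.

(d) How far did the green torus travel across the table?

3.8

The green torus moved from about (7.9, 3.9) to (4.9, 6.2), a distance of √(3.0² + 2.3²) ≈ 3.8.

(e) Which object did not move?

the cyan torus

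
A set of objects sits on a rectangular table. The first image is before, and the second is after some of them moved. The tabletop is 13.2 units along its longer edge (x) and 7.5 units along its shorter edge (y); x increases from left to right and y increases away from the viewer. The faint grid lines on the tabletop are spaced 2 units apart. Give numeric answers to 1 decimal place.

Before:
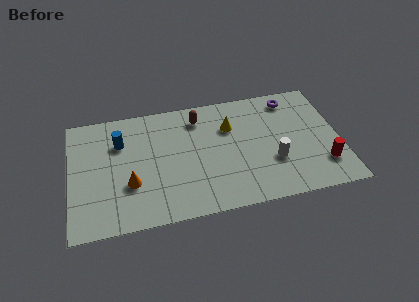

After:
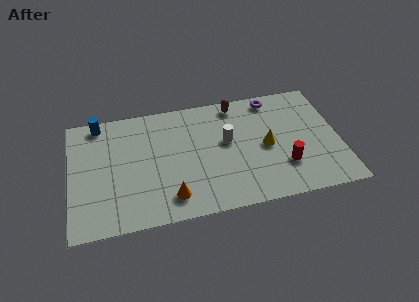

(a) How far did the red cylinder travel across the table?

1.9

The red cylinder moved from about (12.3, 1.9) to (10.4, 2.2), a distance of √(1.9² + 0.3²) ≈ 1.9.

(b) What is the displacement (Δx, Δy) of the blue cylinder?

(-1.0, 1.4)

From the two frames, the blue cylinder sits at roughly (2.5, 5.3) before and (1.5, 6.7) after.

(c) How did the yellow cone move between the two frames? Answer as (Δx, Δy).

(1.7, -1.6)

From the two frames, the yellow cone sits at roughly (7.9, 5.2) before and (9.6, 3.6) after.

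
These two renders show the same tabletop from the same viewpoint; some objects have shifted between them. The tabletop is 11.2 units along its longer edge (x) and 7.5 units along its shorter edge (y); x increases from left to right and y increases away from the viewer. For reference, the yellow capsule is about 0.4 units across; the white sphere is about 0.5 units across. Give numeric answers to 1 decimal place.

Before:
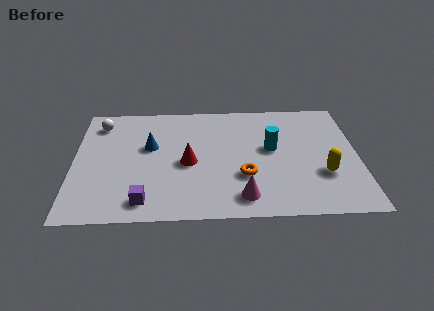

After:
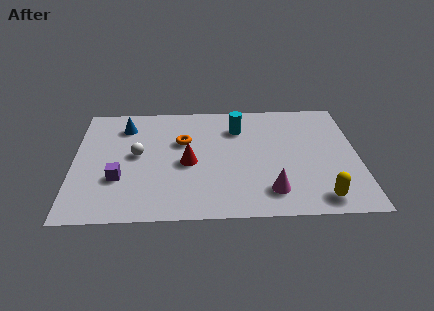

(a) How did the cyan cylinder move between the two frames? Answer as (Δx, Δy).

(-1.3, 1.4)

The cyan cylinder was at about (7.8, 4.2) and moved to about (6.5, 5.6).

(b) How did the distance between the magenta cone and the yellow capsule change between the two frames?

-1.5

Before: roughly 3.5 units apart; after: 2.0. That's 1.5 units closer together.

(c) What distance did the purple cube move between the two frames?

1.7

The purple cube moved from about (2.8, 1.1) to (1.8, 2.5), a distance of √(1.0² + 1.4²) ≈ 1.7.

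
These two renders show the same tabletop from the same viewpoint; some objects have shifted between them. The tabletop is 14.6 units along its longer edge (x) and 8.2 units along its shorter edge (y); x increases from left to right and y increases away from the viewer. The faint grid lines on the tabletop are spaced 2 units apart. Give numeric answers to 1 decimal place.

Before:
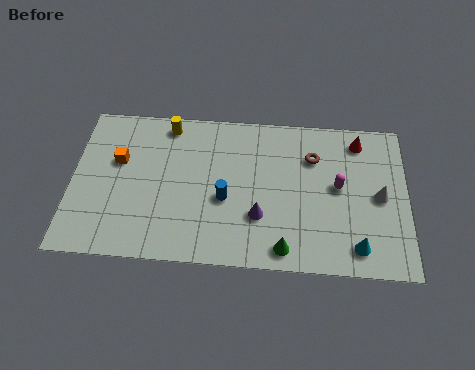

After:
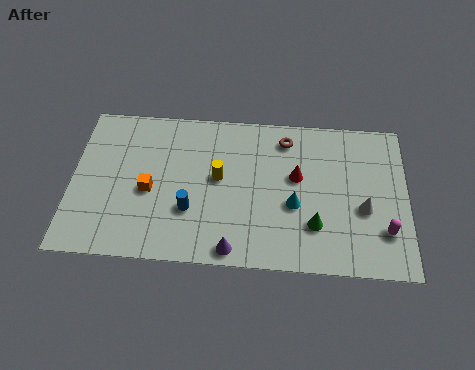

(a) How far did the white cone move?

1.0

The white cone was near (13.4, 4.0) before and (12.7, 3.3) after, so it travelled √(0.7² + 0.7²) ≈ 1.0 units.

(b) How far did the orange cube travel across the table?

2.1

From (2.0, 5.1) to (3.4, 3.6), the orange cube covered √(1.4² + 1.5²) ≈ 2.1 units.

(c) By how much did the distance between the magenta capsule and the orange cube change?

+0.7

The distance was about 9.6 in the first image and 10.3 in the second, so they moved 0.7 units further apart.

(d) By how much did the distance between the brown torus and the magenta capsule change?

+4.4

The distance was about 1.9 in the first image and 6.3 in the second, so they moved 4.4 units further apart.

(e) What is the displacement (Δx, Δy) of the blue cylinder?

(-1.5, -0.7)

From the two frames, the blue cylinder sits at roughly (6.7, 3.4) before and (5.2, 2.7) after.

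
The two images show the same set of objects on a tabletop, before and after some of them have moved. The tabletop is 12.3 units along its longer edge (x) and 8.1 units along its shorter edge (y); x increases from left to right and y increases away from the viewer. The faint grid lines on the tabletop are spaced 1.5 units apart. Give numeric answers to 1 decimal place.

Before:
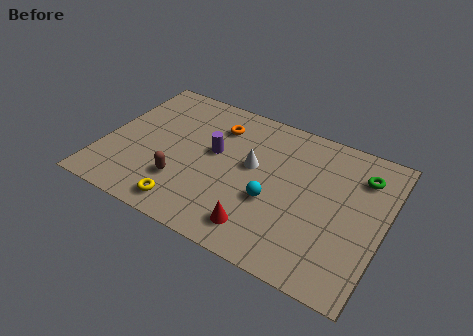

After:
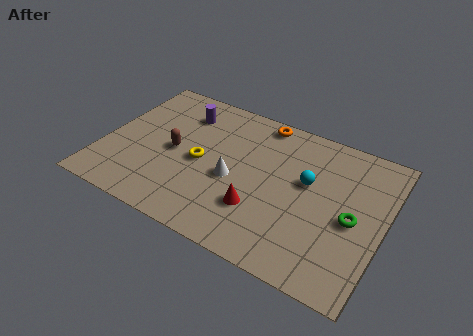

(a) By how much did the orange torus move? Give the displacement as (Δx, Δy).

(1.8, 1.1)

The orange torus started near (4.7, 6.2) and ended near (6.5, 7.3).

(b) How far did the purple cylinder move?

2.4

The purple cylinder moved from about (4.8, 4.6) to (3.1, 6.3), a distance of √(1.7² + 1.7²) ≈ 2.4.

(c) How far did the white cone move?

1.3

From (6.5, 4.6) to (5.8, 3.5), the white cone covered √(0.7² + 1.1²) ≈ 1.3 units.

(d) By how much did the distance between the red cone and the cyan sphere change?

+1.3

They were about 1.7 units apart before and 3.0 after — 1.3 units further apart.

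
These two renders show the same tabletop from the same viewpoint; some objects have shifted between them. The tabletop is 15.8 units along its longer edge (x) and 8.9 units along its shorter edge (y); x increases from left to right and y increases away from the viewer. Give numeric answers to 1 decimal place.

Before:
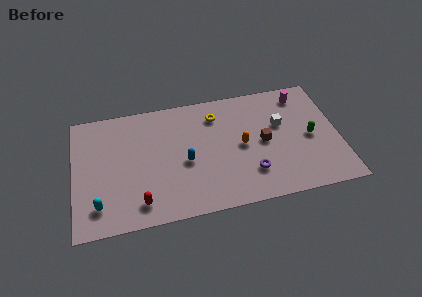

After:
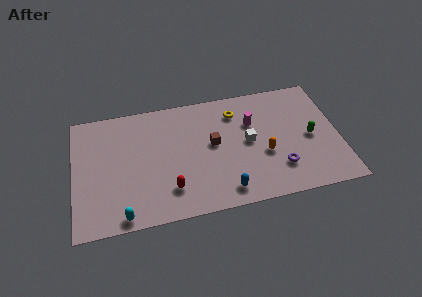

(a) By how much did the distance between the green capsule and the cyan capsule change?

-1.1

They were about 12.9 units apart before and 11.8 after — 1.1 units closer together.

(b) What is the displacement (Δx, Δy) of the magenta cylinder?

(-3.1, -1.5)

The magenta cylinder was at about (13.8, 7.5) and moved to about (10.7, 6.0).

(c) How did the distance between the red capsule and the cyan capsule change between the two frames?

+0.7

The distance was about 2.4 in the first image and 3.1 in the second, so they moved 0.7 units further apart.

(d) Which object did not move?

the green capsule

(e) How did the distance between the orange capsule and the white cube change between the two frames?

-1.2

Before: roughly 2.6 units apart; after: 1.4. That's 1.2 units closer together.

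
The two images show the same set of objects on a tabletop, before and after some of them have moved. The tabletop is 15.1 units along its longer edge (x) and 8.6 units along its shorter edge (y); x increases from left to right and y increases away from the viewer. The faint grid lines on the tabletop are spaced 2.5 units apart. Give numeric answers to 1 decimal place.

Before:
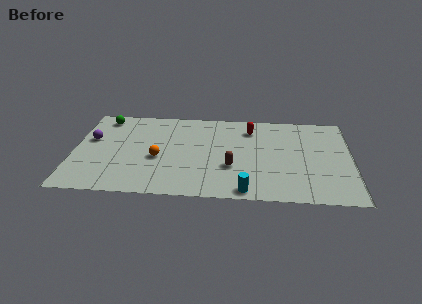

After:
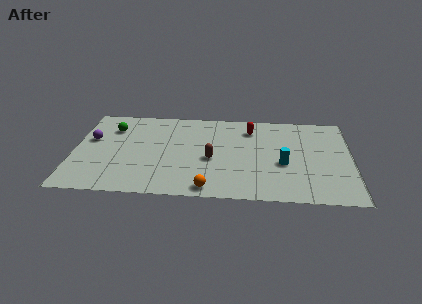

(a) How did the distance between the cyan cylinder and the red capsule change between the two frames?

-2.2

They were about 6.0 units apart before and 3.8 after — 2.2 units closer together.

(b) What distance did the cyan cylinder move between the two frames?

3.4

The cyan cylinder was near (9.4, 0.8) before and (11.4, 3.5) after, so it travelled √(2.0² + 2.7²) ≈ 3.4 units.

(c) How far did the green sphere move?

1.1

The green sphere was near (1.5, 7.4) before and (2.0, 6.4) after, so it travelled √(0.5² + 1.0²) ≈ 1.1 units.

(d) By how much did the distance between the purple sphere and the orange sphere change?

+3.8

They were about 4.0 units apart before and 7.8 after — 3.8 units further apart.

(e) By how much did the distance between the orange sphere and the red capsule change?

+0.4

They were about 5.9 units apart before and 6.3 after — 0.4 units further apart.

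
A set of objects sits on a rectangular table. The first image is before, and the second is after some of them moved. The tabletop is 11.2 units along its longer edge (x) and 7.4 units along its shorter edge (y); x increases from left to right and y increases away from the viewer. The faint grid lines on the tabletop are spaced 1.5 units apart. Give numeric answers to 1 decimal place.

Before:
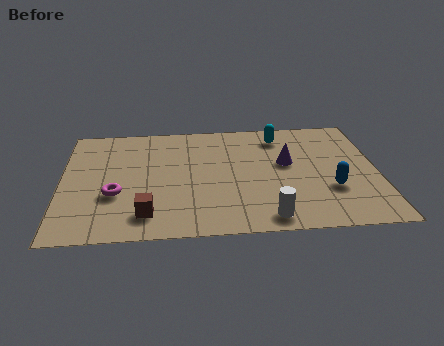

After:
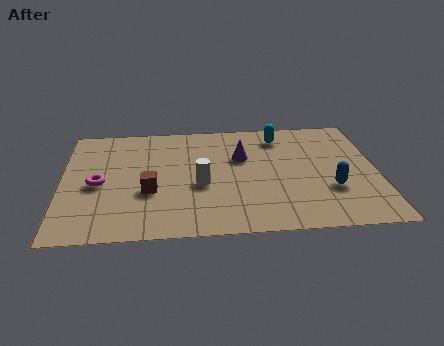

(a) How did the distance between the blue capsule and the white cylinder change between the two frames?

+1.8

Before: roughly 2.8 units apart; after: 4.6. That's 1.8 units further apart.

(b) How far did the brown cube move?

1.4

From (3.0, 1.4) to (3.1, 2.8), the brown cube covered √(0.1² + 1.4²) ≈ 1.4 units.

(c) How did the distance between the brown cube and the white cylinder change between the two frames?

-2.4

Before: roughly 4.2 units apart; after: 1.8. That's 2.4 units closer together.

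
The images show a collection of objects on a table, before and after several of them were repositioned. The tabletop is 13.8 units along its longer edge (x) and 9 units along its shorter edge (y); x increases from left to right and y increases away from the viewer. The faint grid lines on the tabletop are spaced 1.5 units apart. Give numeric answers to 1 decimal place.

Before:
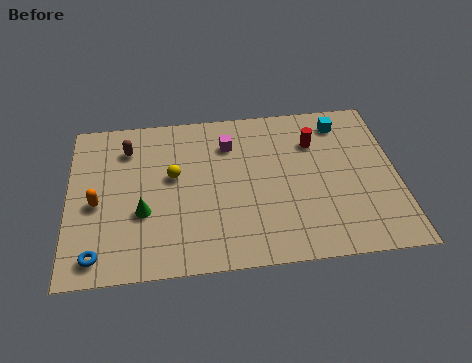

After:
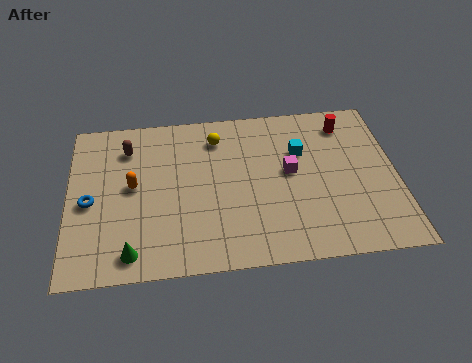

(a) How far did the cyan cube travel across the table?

2.3

From (11.6, 7.5) to (9.8, 6.0), the cyan cube covered √(1.8² + 1.5²) ≈ 2.3 units.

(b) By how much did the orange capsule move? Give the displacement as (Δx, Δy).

(1.5, 0.8)

The orange capsule started near (1.2, 4.0) and ended near (2.7, 4.8).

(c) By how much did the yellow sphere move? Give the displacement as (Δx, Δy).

(1.9, 2.0)

The yellow sphere started near (4.4, 5.2) and ended near (6.3, 7.2).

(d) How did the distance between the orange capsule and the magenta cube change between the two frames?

+0.3

The distance was about 6.3 in the first image and 6.6 in the second, so they moved 0.3 units further apart.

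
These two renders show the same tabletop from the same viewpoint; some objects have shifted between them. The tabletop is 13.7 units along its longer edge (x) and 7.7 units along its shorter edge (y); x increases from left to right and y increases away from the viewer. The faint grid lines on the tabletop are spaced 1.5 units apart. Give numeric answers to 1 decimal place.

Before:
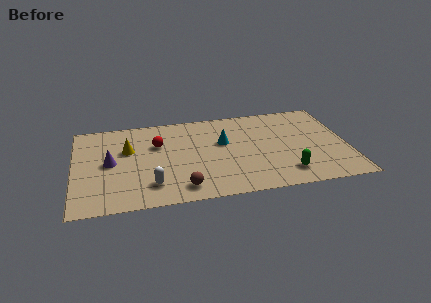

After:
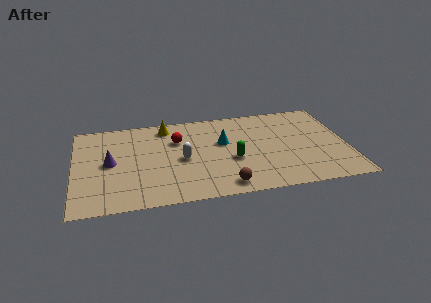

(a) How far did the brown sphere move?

2.1

The brown sphere was near (5.3, 1.2) before and (7.4, 1.0) after, so it travelled √(2.1² + 0.2²) ≈ 2.1 units.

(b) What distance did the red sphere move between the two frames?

1.0

From (4.2, 5.1) to (5.2, 5.3), the red sphere covered √(1.0² + 0.2²) ≈ 1.0 units.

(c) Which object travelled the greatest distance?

the green capsule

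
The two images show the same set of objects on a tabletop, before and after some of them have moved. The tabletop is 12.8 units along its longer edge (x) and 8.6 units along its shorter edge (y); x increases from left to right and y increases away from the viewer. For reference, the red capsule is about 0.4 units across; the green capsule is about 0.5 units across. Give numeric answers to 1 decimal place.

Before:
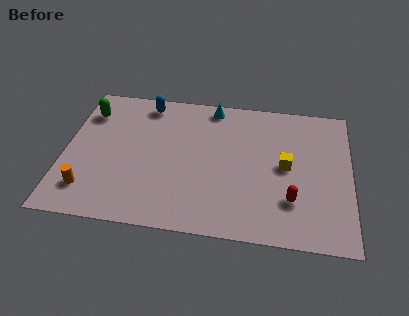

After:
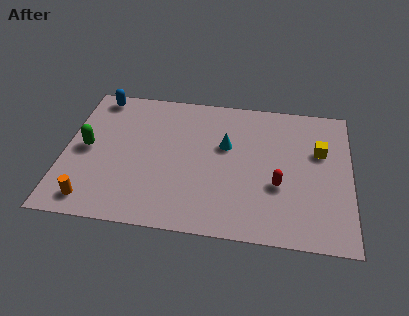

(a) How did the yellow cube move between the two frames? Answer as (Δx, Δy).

(1.5, 1.1)

The yellow cube started near (9.9, 4.4) and ended near (11.4, 5.5).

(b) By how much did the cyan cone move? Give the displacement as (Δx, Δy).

(0.7, -2.4)

The cyan cone started near (6.5, 7.7) and ended near (7.2, 5.3).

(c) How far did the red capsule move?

1.0

The red capsule moved from about (10.2, 2.4) to (9.6, 3.2), a distance of √(0.6² + 0.8²) ≈ 1.0.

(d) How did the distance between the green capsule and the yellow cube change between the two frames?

+1.2

They were about 9.3 units apart before and 10.5 after — 1.2 units further apart.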